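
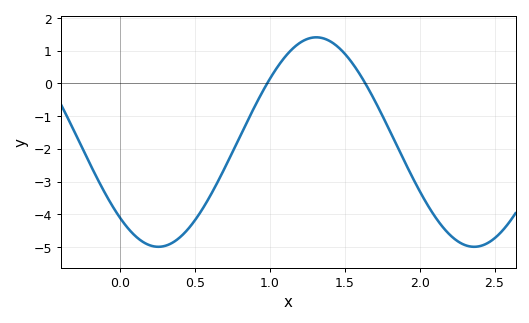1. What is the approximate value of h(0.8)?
-1.6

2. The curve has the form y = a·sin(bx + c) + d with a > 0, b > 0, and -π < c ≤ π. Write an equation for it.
y = 3.2sin(3x - 2.3) - 1.79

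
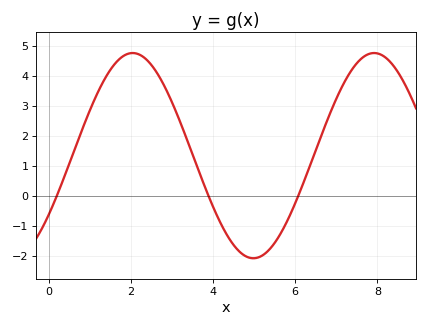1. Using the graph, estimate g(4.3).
-1.2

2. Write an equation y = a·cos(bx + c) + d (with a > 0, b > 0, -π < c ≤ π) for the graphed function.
y = 3.43cos(1.1x - 2.2) + 1.34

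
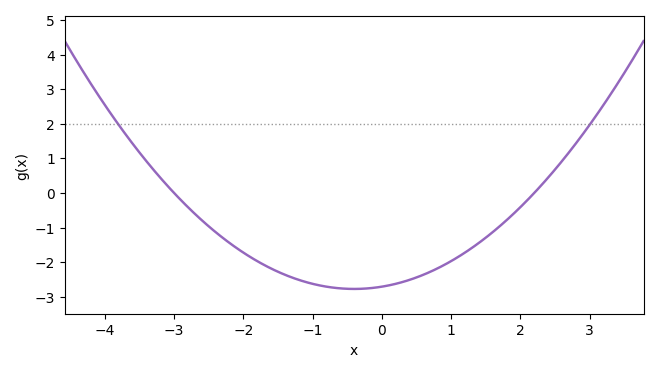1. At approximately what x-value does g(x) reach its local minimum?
-0.4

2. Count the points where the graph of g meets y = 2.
2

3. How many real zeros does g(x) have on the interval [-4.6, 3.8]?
2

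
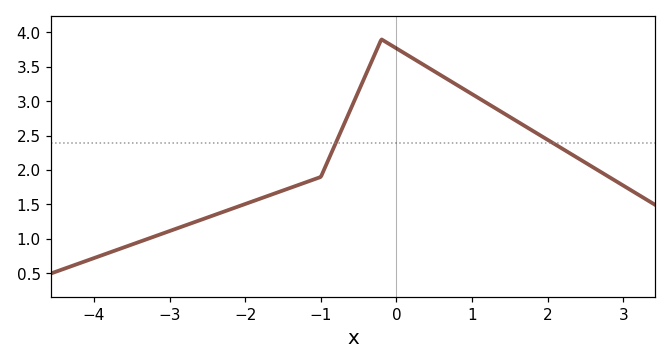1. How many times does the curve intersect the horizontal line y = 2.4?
2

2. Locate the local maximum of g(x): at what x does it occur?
-0.2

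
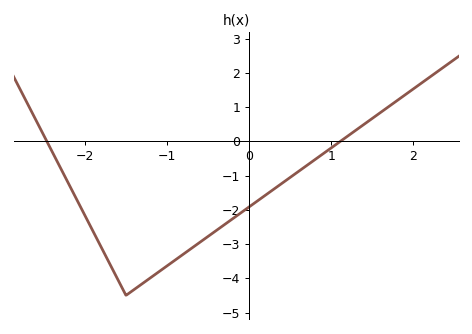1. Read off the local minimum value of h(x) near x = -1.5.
-4.5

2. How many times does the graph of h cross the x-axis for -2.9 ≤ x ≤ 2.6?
2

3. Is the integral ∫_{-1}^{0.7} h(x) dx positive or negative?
negative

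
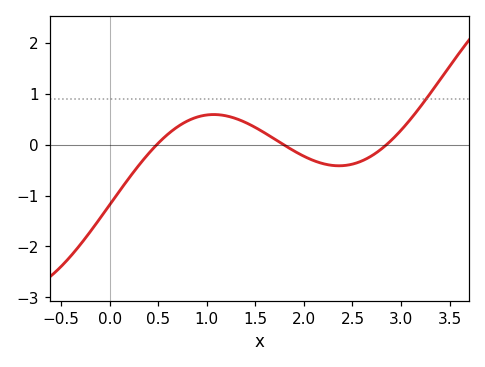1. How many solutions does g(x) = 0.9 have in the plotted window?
1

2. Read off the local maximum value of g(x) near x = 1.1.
0.589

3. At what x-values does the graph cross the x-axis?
0.487, 1.79, 2.85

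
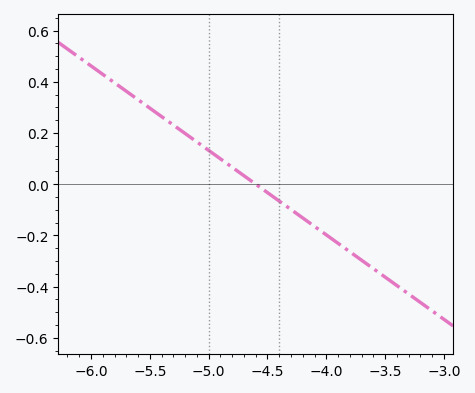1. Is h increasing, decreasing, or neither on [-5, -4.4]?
decreasing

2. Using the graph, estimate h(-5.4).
0.264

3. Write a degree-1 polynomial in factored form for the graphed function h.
y = -0.33(x + 4.6)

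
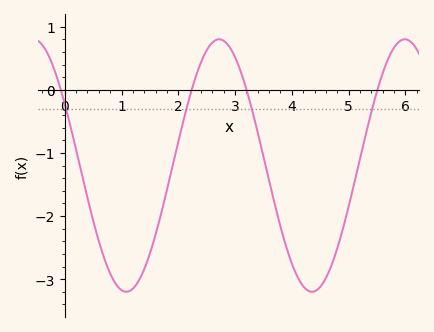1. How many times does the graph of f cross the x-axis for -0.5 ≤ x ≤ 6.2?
4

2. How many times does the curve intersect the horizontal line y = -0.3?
4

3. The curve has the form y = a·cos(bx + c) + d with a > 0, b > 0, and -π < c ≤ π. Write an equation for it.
y = 2cos(1.9x + 1.1) - 1.2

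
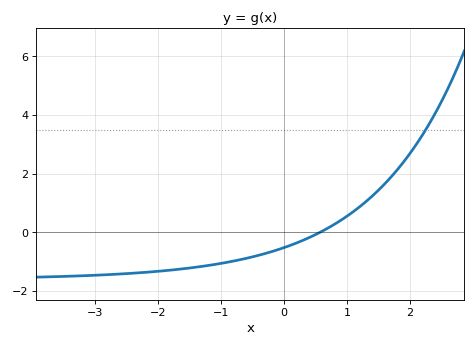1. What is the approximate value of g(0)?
-0.6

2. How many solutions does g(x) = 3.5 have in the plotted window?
1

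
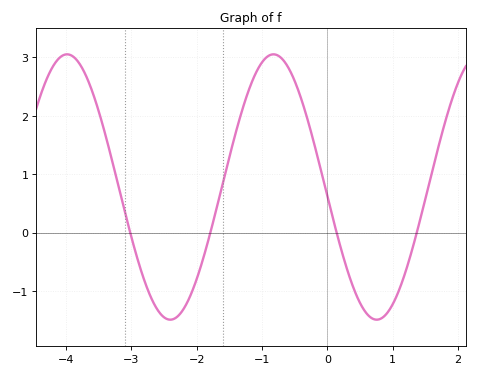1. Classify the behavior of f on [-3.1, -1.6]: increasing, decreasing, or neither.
neither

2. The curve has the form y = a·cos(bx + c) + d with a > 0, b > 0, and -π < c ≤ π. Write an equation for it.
y = 2.27cos(1.99x + 1.64) + 0.78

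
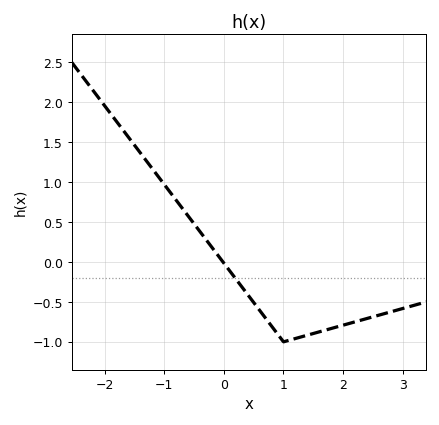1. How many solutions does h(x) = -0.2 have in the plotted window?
1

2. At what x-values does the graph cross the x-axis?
0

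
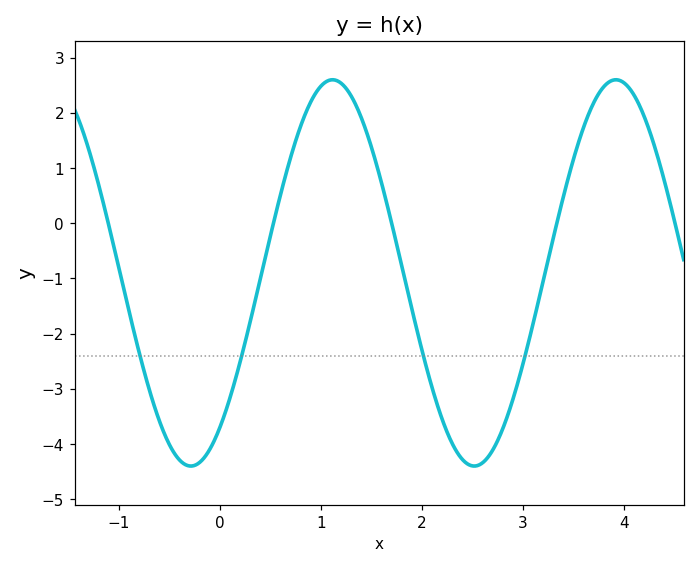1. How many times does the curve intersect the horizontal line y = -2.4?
4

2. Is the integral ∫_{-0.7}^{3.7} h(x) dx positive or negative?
negative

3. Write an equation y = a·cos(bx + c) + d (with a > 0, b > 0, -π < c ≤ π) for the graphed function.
y = 3.5cos(2.2x - 2.5) - 0.9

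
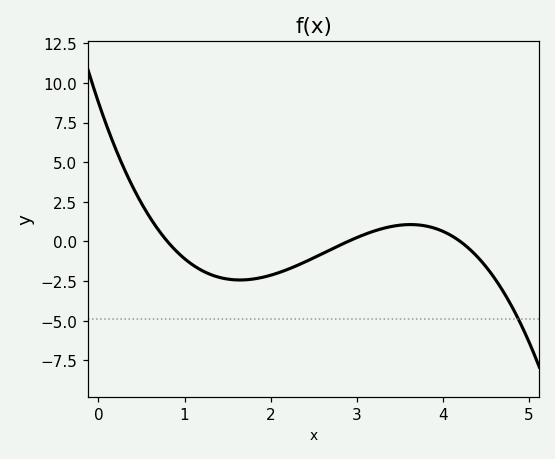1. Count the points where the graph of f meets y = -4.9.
1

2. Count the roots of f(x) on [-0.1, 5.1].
3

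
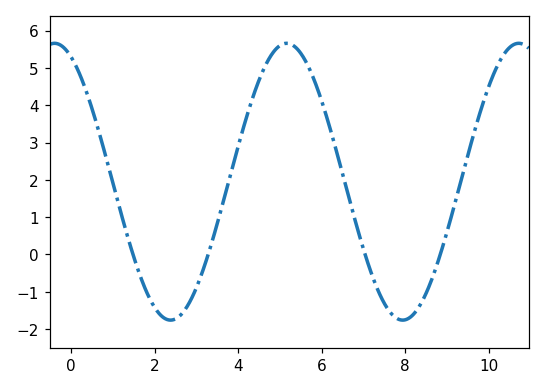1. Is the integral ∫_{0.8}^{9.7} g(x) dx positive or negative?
positive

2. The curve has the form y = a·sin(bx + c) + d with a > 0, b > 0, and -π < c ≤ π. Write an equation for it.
y = 3.71sin(1.1x + 2) + 1.95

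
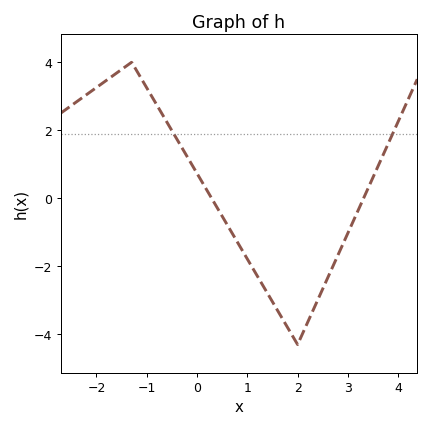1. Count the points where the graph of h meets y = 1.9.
2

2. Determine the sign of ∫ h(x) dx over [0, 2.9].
negative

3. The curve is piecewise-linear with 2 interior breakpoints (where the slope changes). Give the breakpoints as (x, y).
(-1.3, 4); (2, -4.3)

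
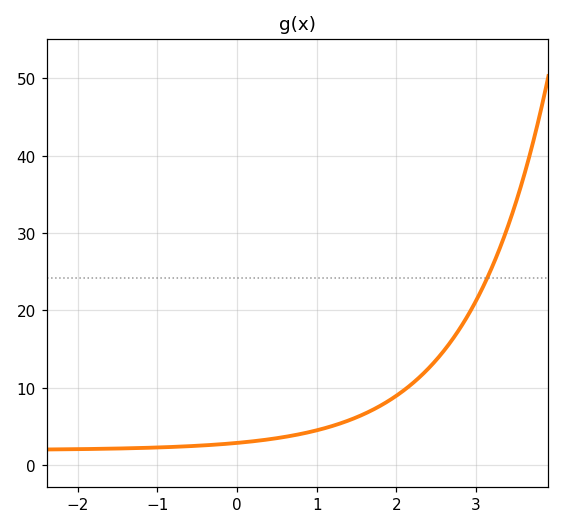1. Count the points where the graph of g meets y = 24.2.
1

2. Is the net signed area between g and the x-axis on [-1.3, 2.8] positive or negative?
positive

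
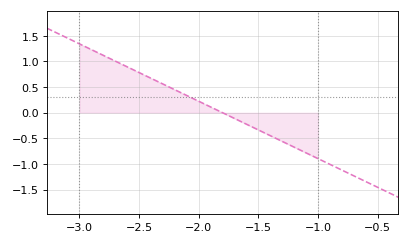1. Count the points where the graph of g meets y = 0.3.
1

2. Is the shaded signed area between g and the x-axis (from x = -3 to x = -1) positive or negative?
positive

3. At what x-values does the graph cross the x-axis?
-1.8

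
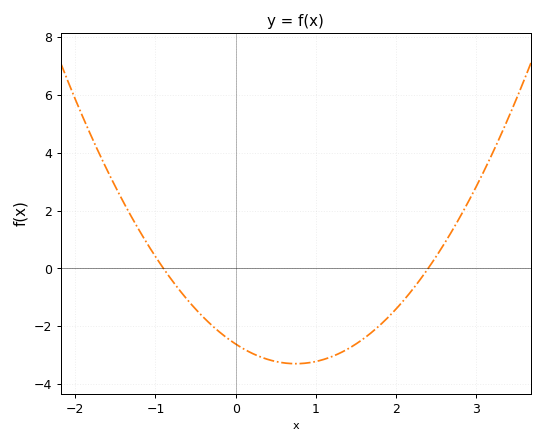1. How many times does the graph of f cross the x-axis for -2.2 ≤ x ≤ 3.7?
2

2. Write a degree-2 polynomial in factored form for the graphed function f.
y = 1.21(x + 0.9)(x - 2.4)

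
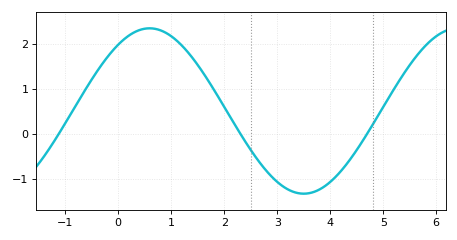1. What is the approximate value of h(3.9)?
-1.15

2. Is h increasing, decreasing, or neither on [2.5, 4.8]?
neither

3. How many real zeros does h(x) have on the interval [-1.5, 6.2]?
3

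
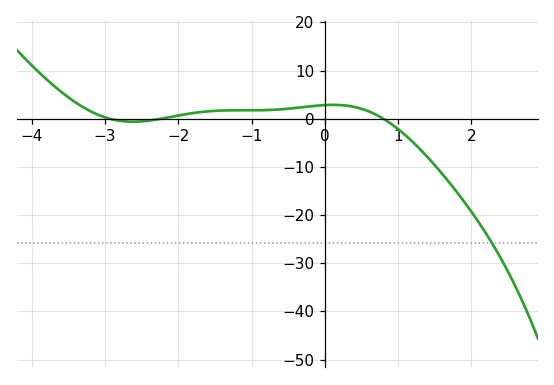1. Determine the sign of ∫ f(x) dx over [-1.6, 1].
positive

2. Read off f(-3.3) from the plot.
2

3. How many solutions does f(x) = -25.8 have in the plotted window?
1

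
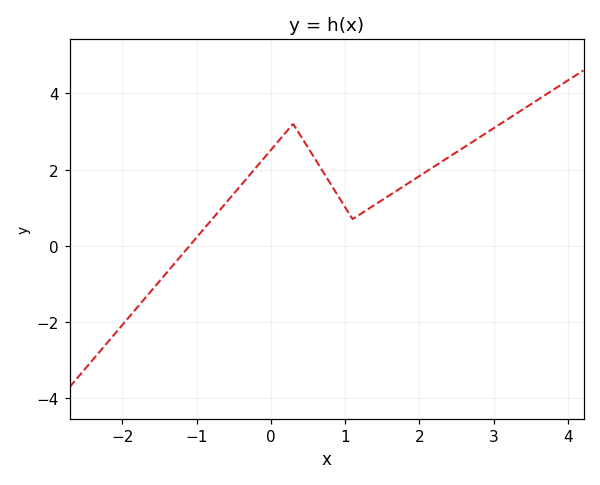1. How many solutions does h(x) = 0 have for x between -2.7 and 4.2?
1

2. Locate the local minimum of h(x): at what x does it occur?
1.1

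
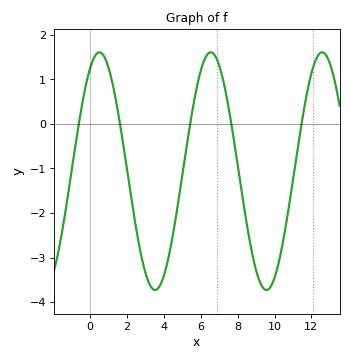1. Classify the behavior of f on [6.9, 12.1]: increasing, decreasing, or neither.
neither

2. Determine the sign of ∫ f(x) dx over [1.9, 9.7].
negative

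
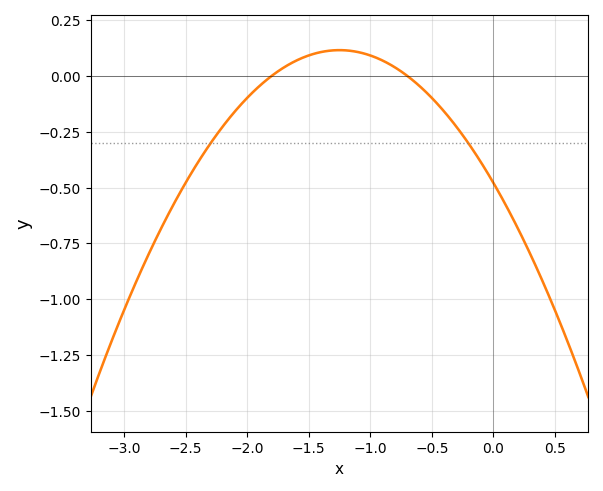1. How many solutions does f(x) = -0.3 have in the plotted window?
2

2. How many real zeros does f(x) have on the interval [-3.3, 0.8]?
2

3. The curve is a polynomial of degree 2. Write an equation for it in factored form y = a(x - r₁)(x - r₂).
y = -0.38(x + 1.8)(x + 0.7)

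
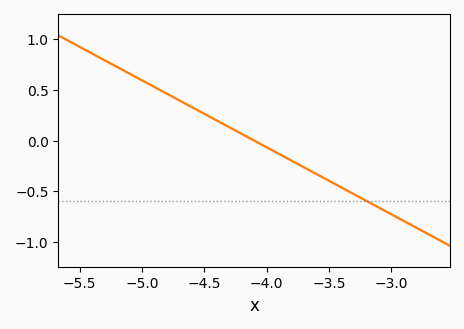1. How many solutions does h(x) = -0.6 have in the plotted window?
1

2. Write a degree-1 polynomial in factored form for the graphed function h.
y = -0.66(x + 4.1)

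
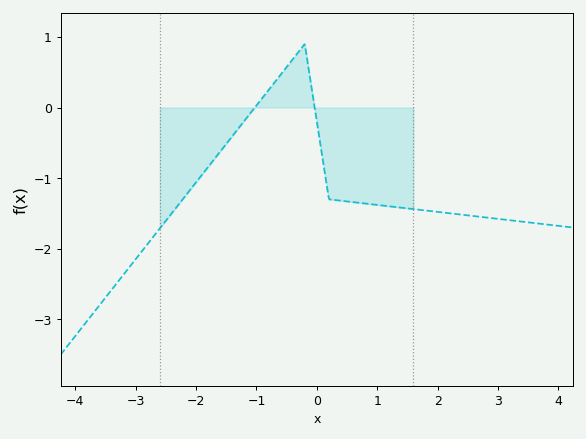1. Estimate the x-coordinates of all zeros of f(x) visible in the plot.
-1, 0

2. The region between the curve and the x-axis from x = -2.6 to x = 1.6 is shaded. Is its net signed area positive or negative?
negative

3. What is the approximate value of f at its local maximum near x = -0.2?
0.9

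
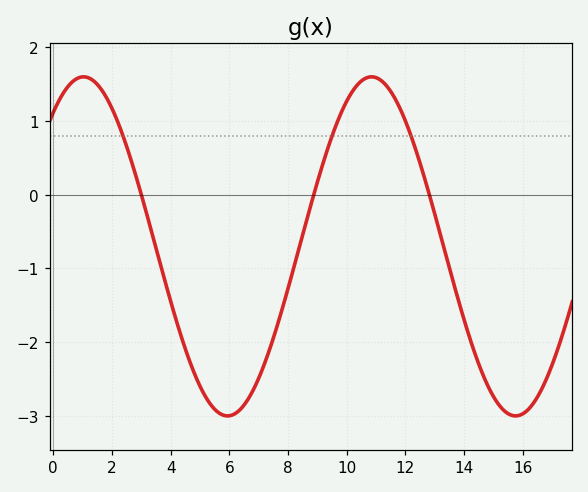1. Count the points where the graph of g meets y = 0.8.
3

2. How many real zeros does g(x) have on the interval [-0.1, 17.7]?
3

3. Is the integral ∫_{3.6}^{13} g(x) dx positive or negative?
negative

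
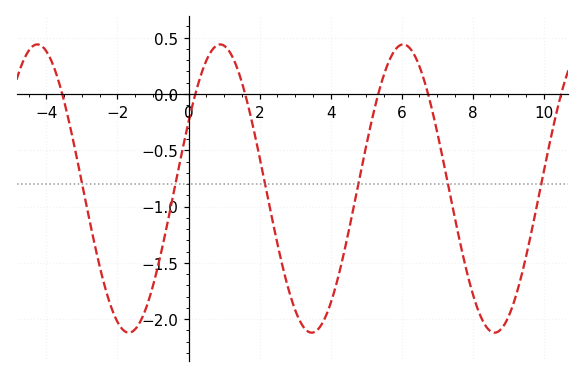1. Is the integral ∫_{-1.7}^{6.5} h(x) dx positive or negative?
negative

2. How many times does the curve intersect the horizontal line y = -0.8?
6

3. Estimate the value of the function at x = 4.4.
-1.4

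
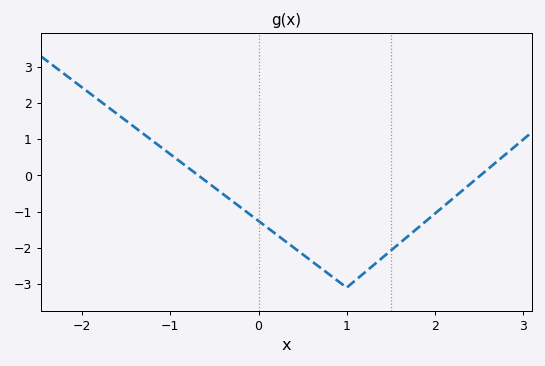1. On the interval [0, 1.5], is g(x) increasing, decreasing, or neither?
neither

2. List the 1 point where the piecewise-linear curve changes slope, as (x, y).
(1, -3.1)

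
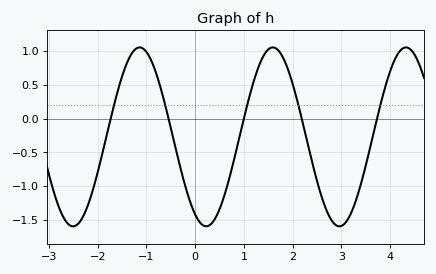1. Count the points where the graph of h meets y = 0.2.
5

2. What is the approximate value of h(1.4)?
0.923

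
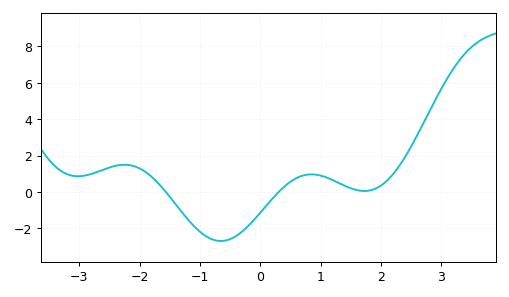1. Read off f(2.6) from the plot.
3.2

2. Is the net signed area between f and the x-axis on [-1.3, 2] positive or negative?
negative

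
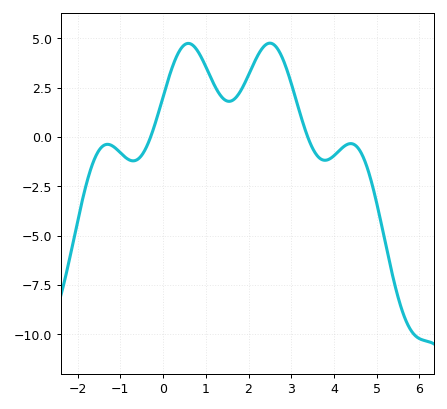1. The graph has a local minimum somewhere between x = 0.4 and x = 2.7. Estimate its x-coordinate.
1.6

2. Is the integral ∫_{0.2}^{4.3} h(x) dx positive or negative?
positive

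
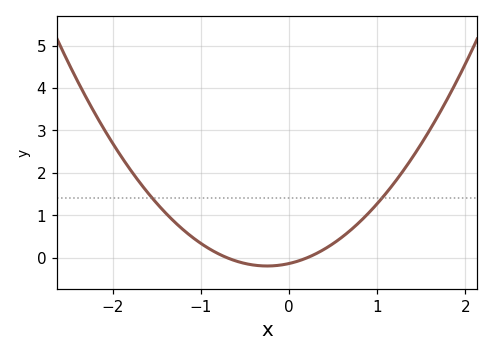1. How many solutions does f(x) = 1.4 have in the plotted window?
2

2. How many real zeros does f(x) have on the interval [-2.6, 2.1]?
2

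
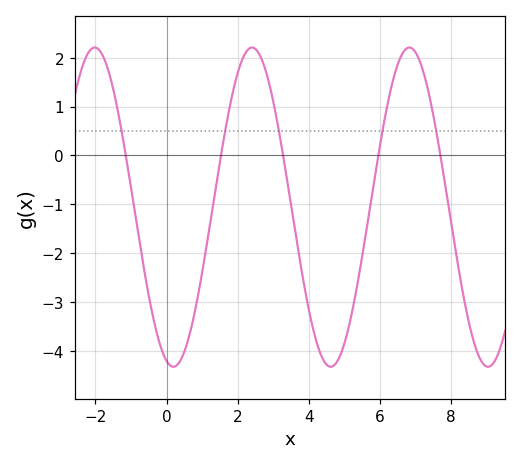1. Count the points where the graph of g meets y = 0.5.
5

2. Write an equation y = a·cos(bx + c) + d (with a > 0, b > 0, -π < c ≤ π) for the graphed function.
y = 3.27cos(1.42x + 2.87) - 1.06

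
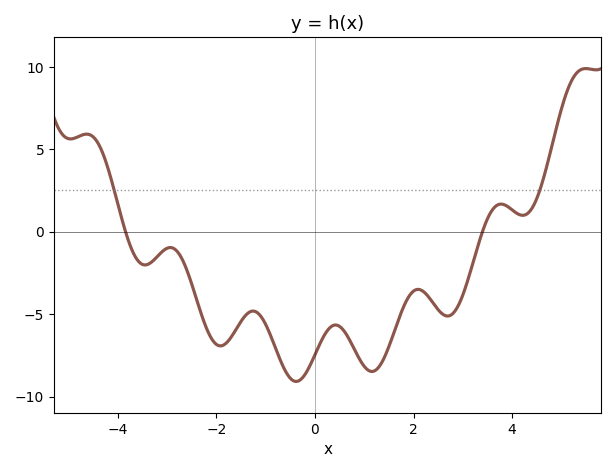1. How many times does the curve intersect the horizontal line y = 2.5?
2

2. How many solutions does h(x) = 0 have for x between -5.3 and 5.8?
2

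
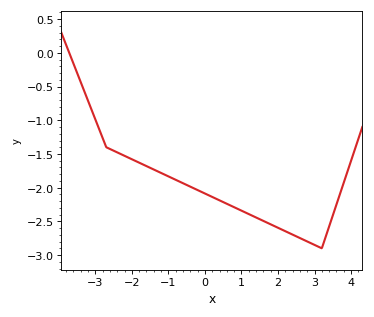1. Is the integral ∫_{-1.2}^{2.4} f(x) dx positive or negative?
negative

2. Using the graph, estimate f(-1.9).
-1.6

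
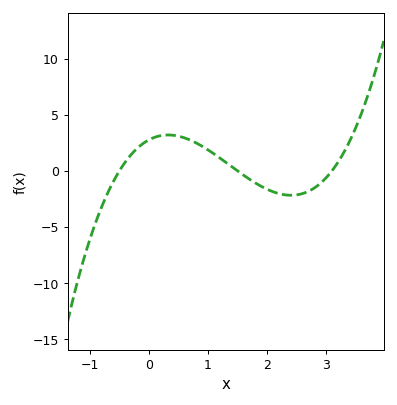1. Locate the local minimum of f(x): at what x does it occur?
2.41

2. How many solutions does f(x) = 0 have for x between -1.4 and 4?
3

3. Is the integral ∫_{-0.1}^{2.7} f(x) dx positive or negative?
positive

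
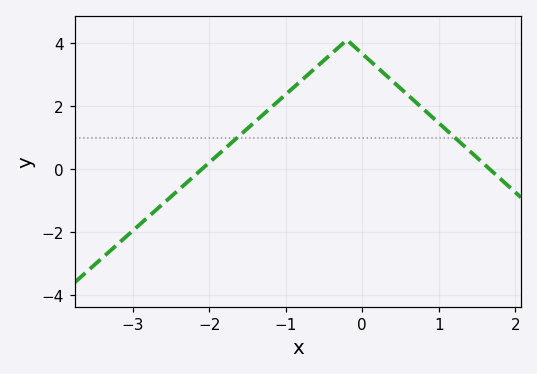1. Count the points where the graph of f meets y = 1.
2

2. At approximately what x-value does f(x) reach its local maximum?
-0.2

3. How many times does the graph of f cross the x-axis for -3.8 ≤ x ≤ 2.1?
2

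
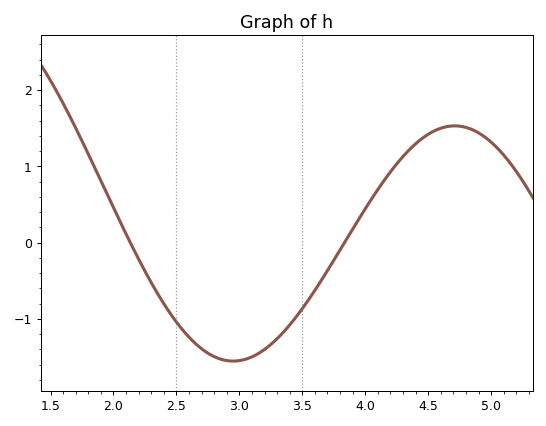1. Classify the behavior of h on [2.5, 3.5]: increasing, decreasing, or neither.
neither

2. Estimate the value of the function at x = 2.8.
-1.5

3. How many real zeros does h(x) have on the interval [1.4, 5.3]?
2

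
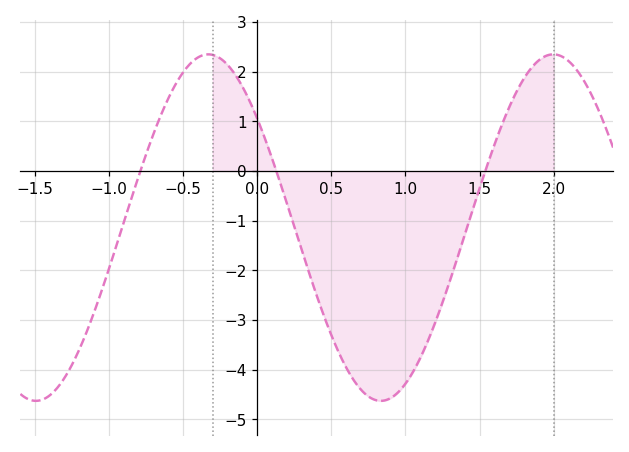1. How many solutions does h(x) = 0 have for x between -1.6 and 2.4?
3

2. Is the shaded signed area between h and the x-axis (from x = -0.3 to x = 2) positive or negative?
negative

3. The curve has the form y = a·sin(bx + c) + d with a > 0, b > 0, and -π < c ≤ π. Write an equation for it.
y = 3.49sin(2.7x + 2.46) - 1.14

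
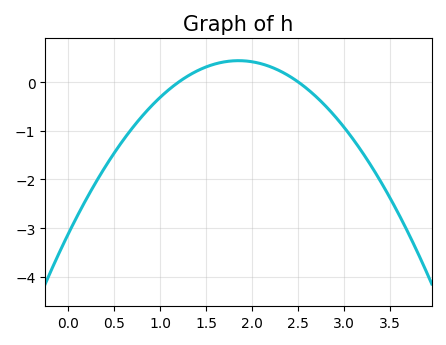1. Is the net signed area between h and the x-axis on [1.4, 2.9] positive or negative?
positive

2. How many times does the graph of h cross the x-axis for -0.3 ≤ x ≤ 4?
2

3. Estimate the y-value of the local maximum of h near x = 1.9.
0.4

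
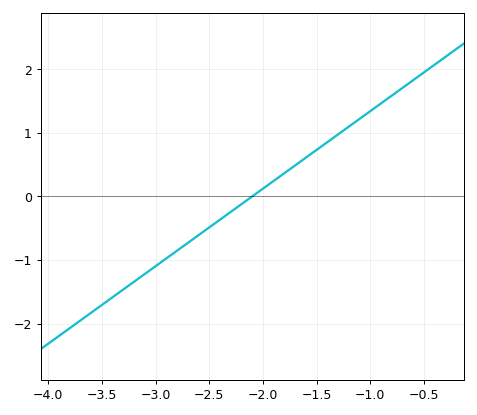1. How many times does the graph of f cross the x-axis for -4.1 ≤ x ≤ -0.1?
1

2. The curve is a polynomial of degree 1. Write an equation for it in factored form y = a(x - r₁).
y = 1.22(x + 2.1)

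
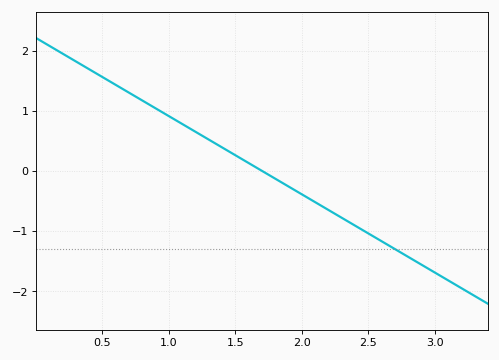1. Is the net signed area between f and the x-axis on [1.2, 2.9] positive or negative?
negative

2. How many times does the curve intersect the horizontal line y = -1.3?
1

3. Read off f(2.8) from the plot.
-1.4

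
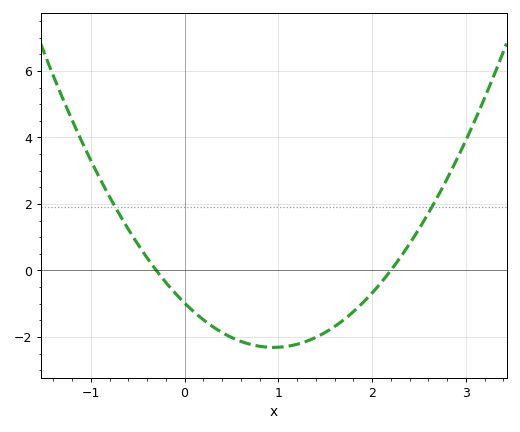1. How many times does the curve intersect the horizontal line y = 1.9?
2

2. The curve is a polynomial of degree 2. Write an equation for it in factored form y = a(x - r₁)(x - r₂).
y = 1.48(x + 0.3)(x - 2.2)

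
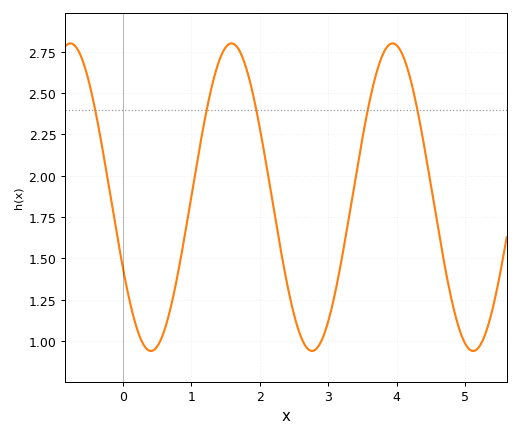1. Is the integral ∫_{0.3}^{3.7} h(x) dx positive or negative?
positive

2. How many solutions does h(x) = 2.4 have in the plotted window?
5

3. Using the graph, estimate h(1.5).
2.77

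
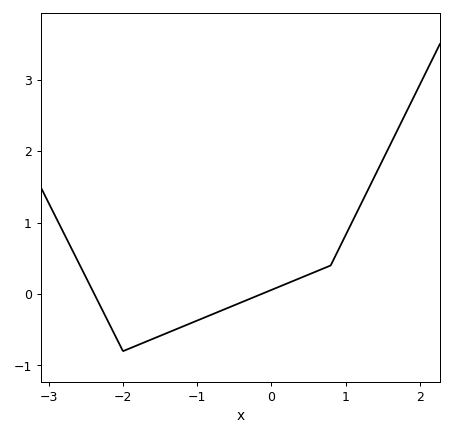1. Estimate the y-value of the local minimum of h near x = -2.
-0.8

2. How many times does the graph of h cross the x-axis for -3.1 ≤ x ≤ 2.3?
2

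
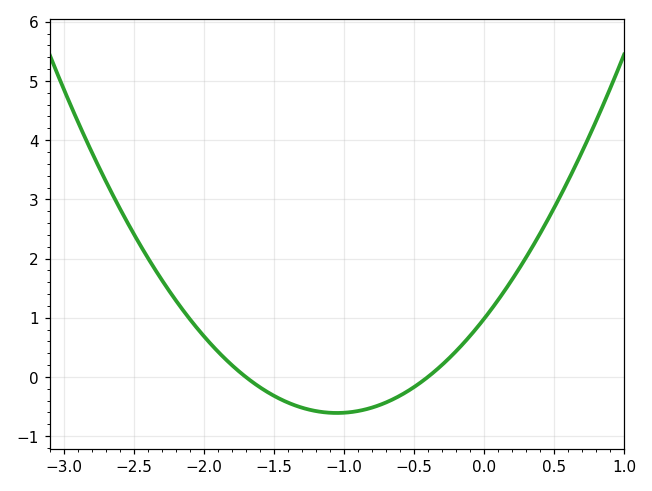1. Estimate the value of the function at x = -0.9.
-0.576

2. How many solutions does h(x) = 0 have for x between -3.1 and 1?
2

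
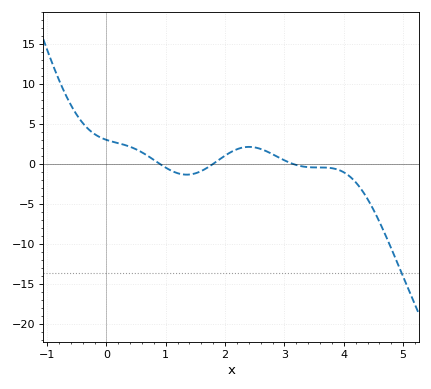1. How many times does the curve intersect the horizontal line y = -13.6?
1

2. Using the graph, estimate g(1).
-0.477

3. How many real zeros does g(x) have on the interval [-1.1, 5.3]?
3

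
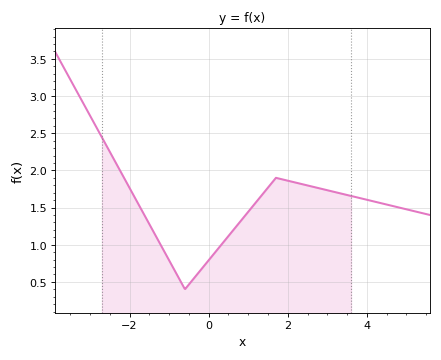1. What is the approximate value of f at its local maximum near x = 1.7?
1.9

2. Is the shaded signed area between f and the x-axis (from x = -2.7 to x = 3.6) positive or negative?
positive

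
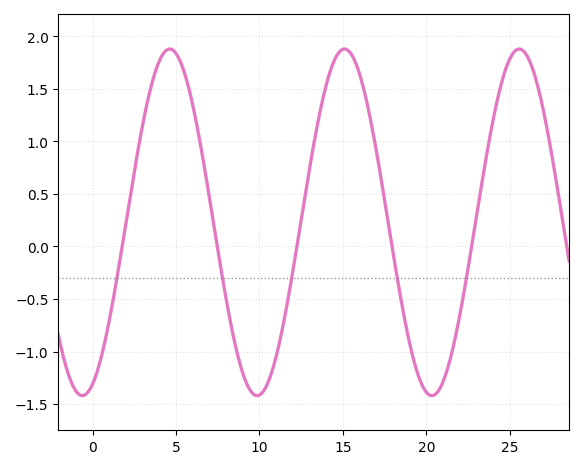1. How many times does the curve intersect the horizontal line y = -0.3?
5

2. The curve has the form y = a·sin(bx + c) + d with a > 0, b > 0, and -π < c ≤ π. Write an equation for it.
y = 1.65sin(0.6x - 1.2) + 0.23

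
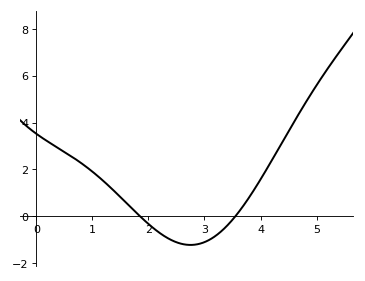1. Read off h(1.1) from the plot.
1.71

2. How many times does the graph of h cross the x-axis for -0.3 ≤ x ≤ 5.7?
2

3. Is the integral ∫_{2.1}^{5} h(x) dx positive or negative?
positive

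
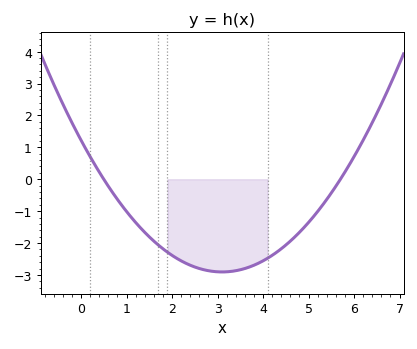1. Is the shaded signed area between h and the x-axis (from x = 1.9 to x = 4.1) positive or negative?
negative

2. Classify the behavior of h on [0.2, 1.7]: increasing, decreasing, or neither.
decreasing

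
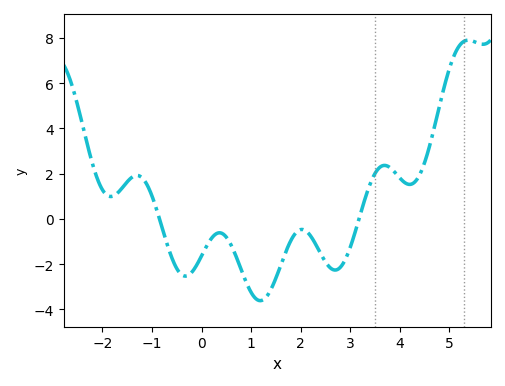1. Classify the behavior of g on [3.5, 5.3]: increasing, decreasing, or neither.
neither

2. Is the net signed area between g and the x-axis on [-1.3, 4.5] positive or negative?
negative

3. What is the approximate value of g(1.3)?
-3.4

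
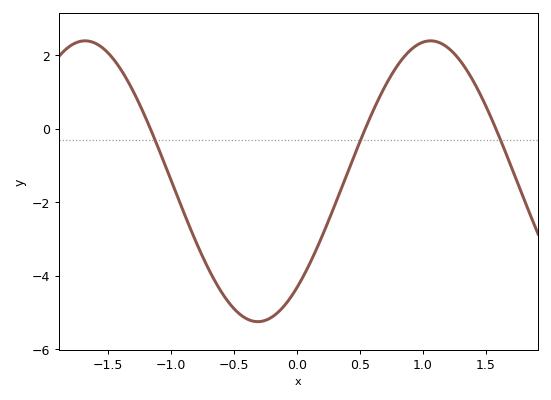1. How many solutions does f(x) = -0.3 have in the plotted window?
3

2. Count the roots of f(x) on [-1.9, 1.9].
3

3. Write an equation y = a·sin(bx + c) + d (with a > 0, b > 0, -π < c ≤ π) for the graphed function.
y = 3.82sin(2.29x - 0.86) - 1.43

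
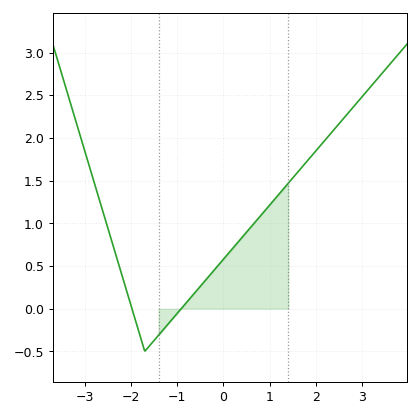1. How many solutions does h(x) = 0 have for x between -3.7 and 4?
2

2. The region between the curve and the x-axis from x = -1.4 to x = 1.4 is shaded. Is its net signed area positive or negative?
positive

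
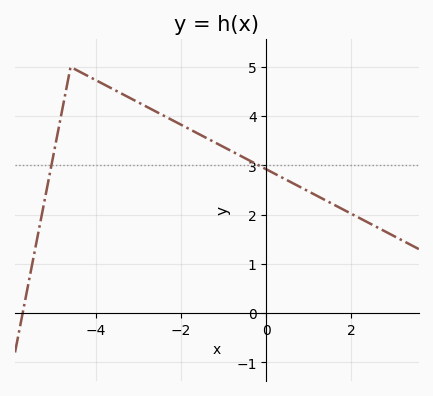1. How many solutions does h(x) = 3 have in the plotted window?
2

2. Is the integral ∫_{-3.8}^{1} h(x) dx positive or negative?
positive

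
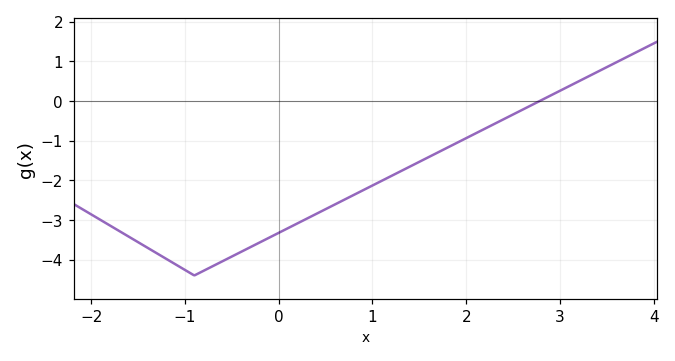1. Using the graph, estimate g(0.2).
-3.09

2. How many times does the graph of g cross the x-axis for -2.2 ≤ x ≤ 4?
1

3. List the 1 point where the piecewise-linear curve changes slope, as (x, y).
(-0.9, -4.4)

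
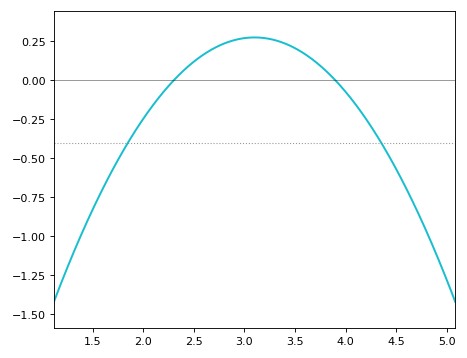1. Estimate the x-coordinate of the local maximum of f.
3.1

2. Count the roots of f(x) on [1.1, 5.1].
2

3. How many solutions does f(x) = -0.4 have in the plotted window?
2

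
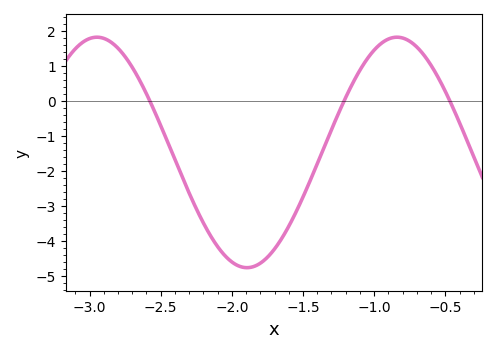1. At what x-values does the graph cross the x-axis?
-2.6, -1.2, -0.45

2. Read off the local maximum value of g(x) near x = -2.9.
1.8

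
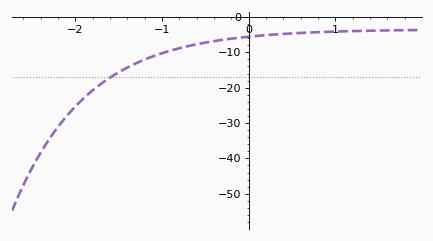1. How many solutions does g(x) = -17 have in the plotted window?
1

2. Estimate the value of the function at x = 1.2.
-4.01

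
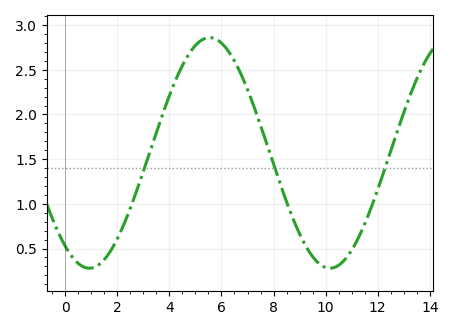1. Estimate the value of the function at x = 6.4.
2.65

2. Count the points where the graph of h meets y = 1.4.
3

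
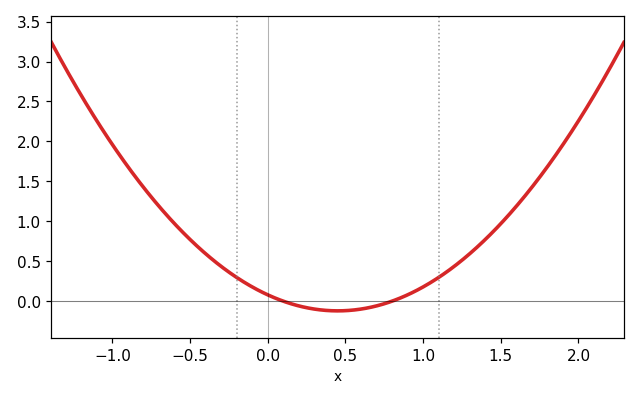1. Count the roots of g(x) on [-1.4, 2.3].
2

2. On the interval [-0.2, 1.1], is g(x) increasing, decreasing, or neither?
neither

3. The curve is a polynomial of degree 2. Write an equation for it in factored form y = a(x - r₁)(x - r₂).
y = 0.99(x - 0.1)(x - 0.8)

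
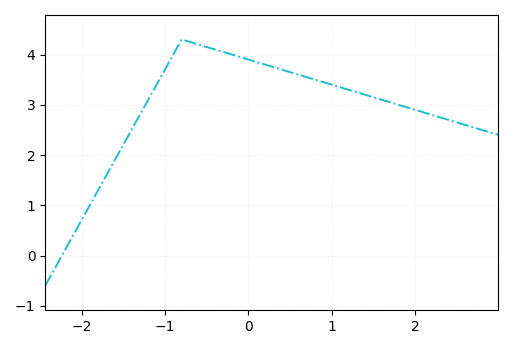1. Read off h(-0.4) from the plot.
4.1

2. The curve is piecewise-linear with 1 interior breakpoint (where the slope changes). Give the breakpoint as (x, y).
(-0.8, 4.3)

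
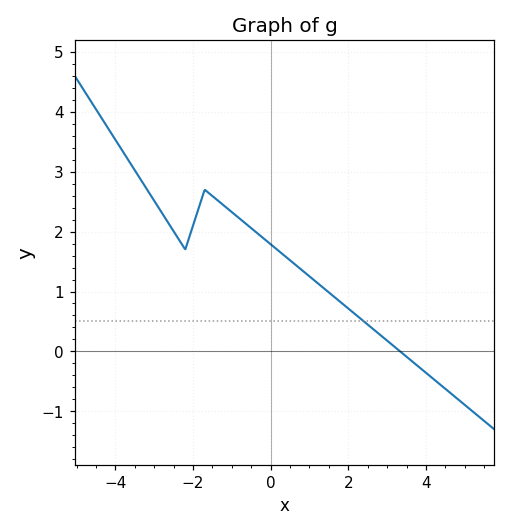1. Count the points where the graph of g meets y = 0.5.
1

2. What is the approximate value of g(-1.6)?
2.65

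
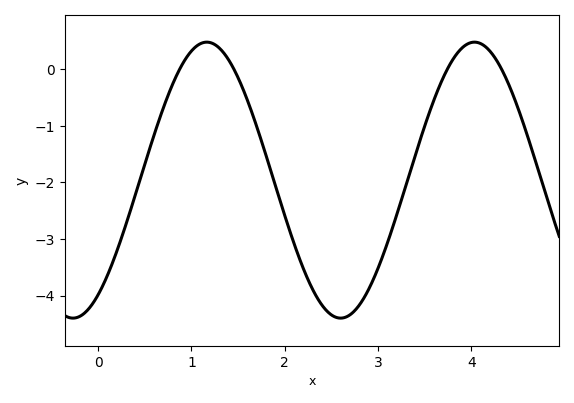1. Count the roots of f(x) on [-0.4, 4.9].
4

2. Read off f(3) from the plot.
-3.5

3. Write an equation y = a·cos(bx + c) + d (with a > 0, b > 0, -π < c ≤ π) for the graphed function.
y = 2.44cos(2.2x - 2.6) - 1.96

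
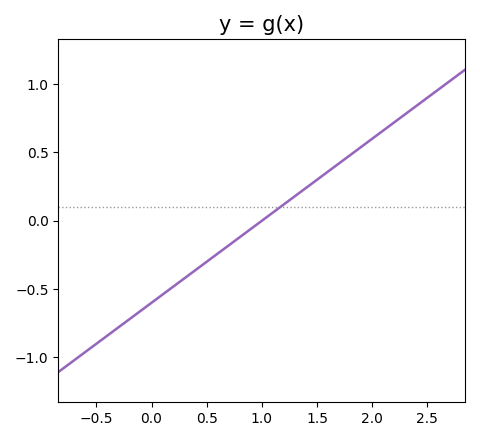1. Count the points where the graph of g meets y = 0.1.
1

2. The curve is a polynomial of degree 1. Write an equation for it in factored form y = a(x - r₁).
y = 0.6(x - 1)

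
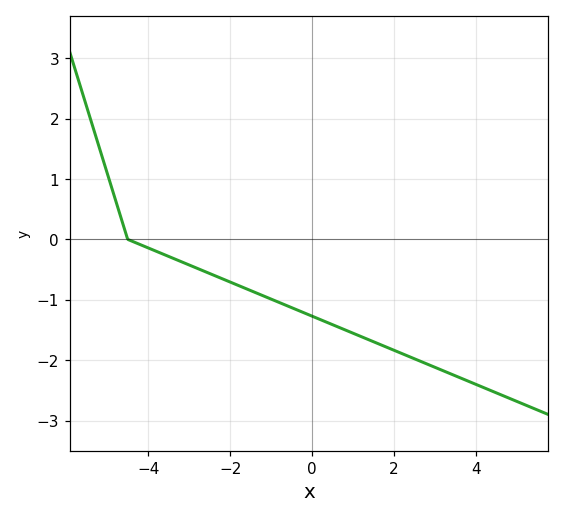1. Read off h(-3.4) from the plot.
-0.3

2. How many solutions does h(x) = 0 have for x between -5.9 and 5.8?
1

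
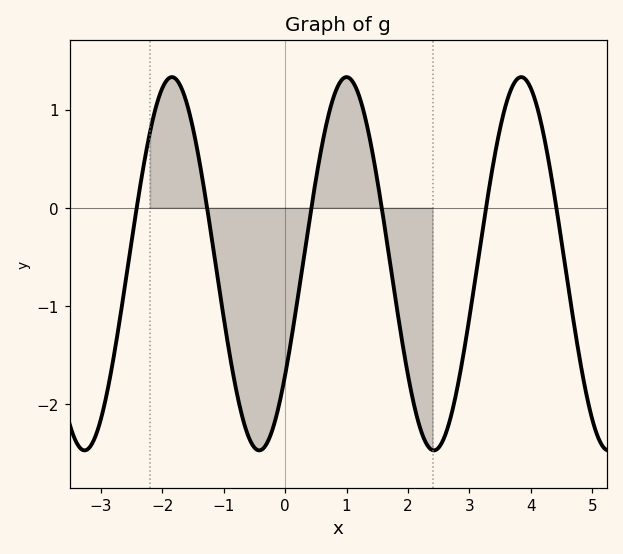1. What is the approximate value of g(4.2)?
0.8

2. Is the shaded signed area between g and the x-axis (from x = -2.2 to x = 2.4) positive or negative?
negative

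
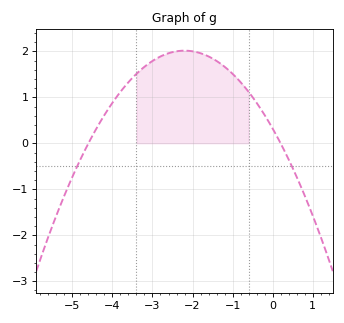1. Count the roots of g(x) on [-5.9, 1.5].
2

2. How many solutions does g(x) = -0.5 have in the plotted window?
2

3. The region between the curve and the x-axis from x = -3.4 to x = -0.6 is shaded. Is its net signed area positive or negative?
positive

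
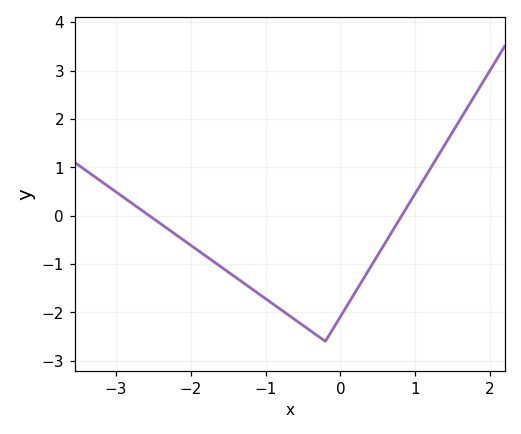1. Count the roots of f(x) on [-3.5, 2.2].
2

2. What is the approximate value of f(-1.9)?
-0.721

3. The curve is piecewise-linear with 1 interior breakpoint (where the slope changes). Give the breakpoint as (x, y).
(-0.2, -2.6)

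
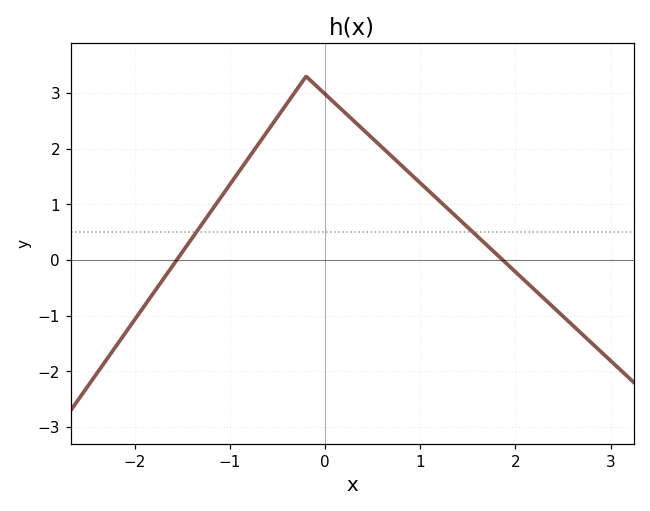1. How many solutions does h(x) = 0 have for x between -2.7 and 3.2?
2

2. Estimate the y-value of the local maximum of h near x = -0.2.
3.3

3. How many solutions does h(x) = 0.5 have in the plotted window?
2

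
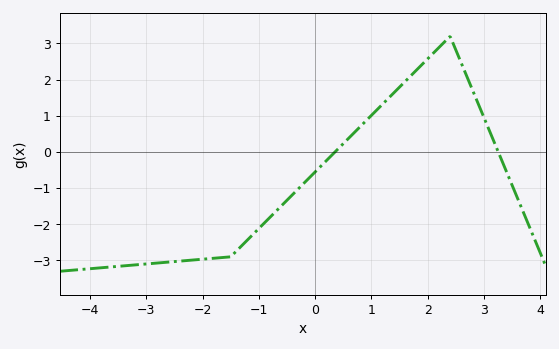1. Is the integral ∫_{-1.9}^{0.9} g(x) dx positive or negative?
negative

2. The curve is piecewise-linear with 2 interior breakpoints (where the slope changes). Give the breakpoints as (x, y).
(-1.5, -2.9); (2.4, 3.2)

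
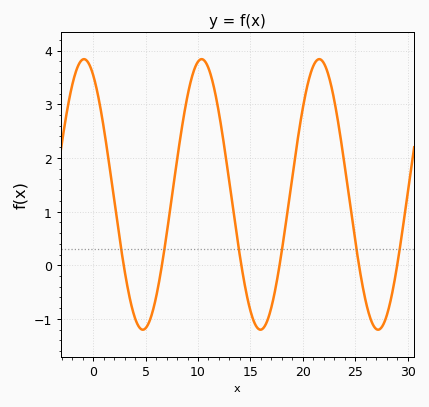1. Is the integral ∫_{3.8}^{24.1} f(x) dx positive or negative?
positive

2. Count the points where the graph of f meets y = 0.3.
6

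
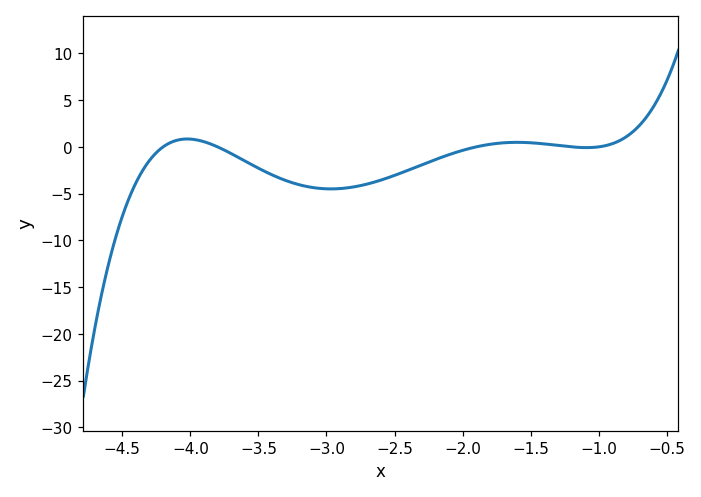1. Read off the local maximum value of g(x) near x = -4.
0.844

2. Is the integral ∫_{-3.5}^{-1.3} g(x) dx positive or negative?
negative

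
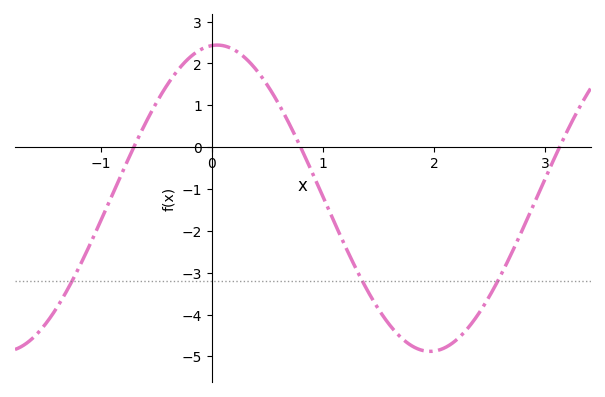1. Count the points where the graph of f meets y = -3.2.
3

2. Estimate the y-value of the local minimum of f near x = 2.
-4.9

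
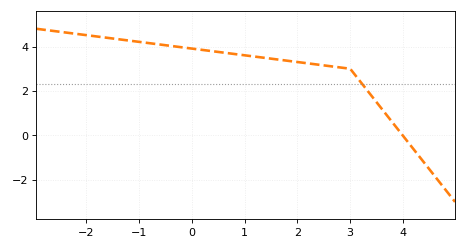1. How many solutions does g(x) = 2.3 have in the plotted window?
1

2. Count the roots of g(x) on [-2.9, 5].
1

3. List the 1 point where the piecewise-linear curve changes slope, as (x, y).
(3, 3)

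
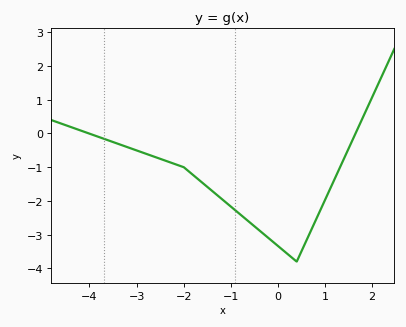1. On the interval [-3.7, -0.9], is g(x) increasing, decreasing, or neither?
decreasing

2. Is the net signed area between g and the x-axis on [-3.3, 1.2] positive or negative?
negative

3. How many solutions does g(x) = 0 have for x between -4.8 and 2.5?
2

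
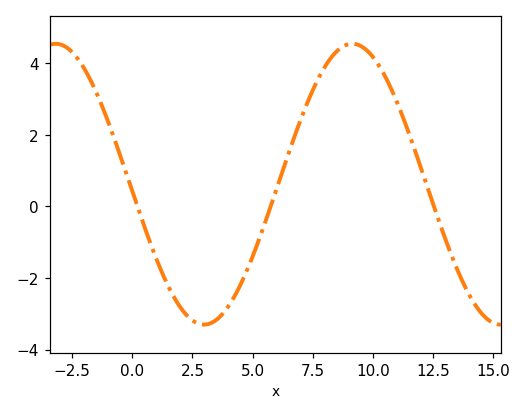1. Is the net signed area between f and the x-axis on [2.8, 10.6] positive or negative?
positive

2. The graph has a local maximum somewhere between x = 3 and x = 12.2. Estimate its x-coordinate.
9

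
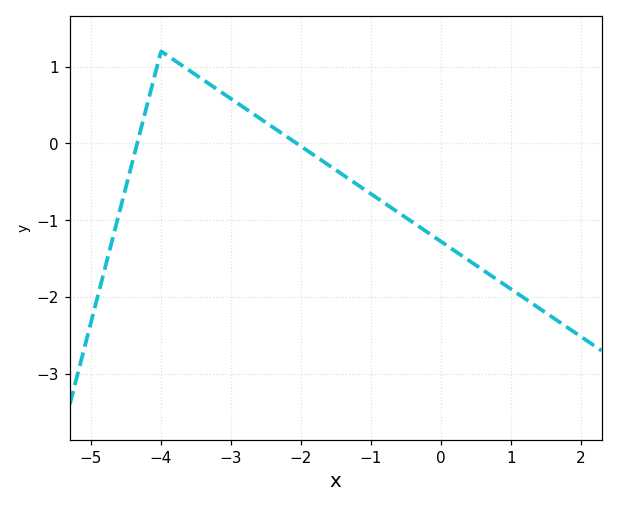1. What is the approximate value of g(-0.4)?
-1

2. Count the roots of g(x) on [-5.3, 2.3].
2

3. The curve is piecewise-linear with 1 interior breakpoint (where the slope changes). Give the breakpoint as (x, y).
(-4, 1.2)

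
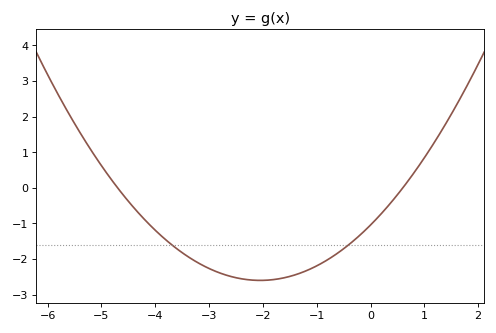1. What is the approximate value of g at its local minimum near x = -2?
-2.6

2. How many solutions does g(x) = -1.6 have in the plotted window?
2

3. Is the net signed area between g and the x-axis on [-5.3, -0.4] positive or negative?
negative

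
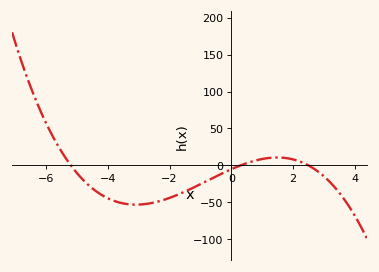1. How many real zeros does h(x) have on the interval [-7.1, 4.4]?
3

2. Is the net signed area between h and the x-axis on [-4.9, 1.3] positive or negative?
negative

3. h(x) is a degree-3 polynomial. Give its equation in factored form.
y = -1.33(x + 5.2)(x - 0.3)(x - 2.5)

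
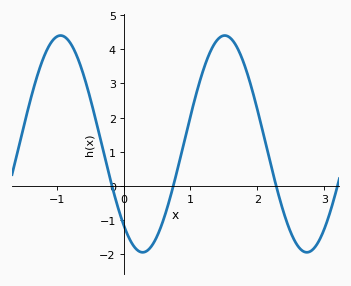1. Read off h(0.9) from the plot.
1.24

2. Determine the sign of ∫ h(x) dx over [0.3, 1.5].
positive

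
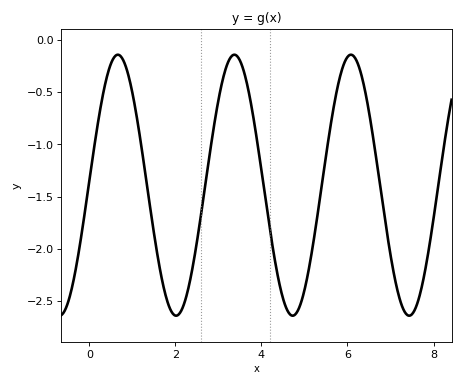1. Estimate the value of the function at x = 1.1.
-0.726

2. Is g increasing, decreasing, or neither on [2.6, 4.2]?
neither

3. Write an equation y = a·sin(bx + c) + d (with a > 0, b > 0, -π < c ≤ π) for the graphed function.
y = 1.25sin(2.32x + 0.03) - 1.39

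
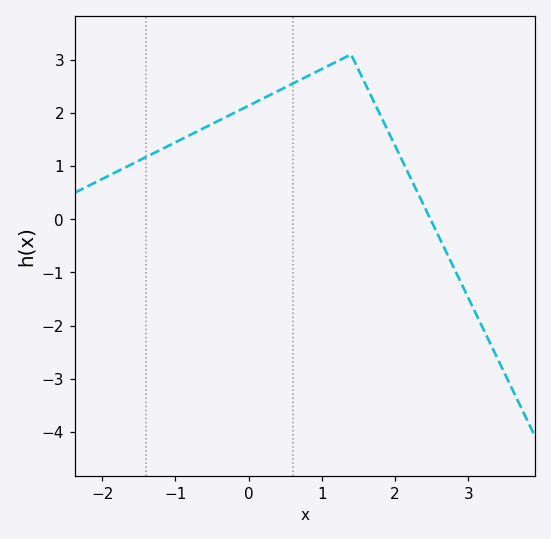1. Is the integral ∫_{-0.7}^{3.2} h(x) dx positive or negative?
positive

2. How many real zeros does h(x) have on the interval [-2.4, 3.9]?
1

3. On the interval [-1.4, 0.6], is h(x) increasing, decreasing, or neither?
increasing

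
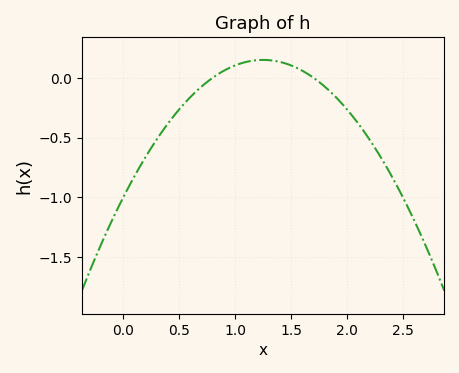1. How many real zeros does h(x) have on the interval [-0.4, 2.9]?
2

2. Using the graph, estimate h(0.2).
-0.65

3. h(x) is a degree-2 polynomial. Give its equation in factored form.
y = -0.74(x - 0.8)(x - 1.7)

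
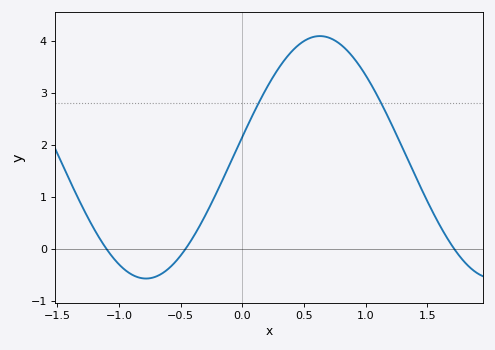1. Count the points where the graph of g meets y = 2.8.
2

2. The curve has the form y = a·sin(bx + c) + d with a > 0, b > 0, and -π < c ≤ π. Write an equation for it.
y = 2.33sin(2.2x + 0.17) + 1.76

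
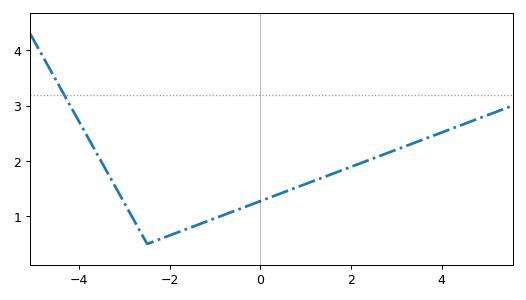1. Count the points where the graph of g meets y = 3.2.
1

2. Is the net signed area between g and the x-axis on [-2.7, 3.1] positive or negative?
positive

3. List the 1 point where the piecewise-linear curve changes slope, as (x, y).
(-2.5, 0.5)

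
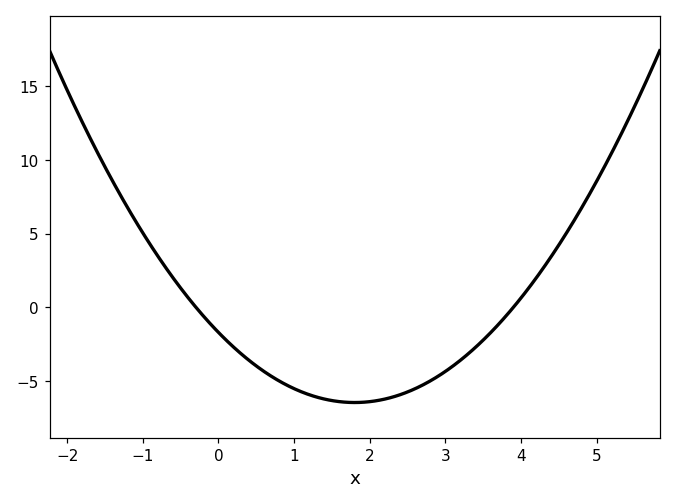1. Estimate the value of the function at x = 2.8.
-5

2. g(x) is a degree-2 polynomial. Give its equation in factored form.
y = 1.47(x + 0.3)(x - 3.9)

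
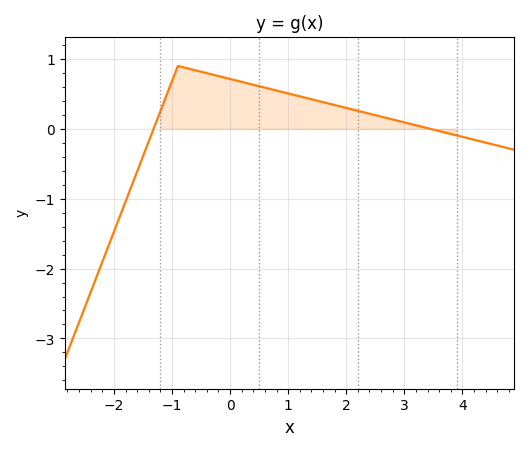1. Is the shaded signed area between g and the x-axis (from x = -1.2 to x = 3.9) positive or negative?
positive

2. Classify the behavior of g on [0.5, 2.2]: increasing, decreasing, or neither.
decreasing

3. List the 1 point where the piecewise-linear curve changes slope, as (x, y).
(-0.9, 0.9)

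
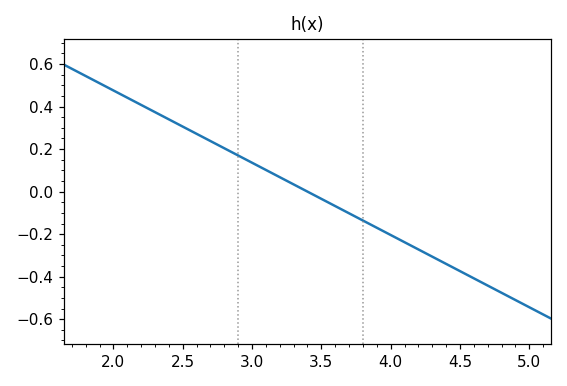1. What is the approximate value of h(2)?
0.48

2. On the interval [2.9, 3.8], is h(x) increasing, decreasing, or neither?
decreasing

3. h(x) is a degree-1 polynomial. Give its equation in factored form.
y = -0.34(x - 3.4)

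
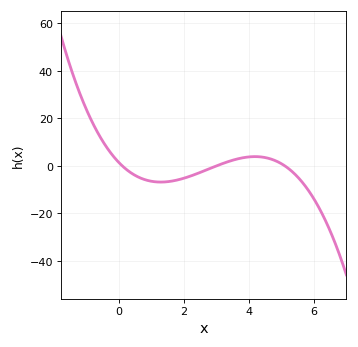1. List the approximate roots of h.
0.2, 3, 5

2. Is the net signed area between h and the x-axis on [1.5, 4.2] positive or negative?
negative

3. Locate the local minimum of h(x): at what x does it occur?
1.2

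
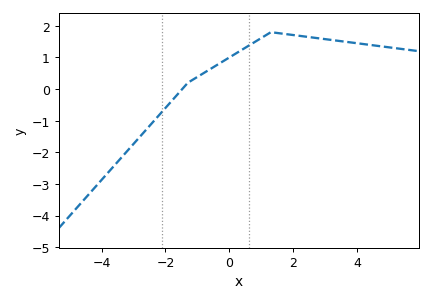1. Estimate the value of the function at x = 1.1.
1.68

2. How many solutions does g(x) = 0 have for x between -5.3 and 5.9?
1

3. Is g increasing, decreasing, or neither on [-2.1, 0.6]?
increasing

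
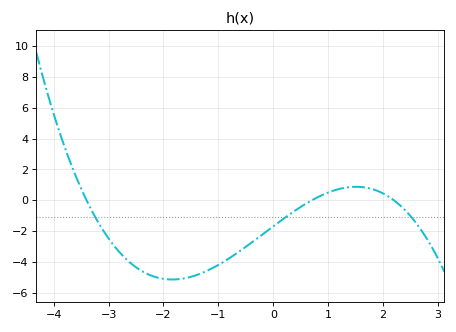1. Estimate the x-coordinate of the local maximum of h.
1.5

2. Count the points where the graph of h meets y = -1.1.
3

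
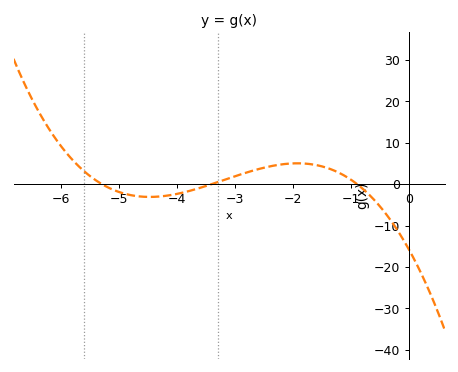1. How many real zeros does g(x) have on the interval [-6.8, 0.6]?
3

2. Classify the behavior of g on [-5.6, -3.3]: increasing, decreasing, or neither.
neither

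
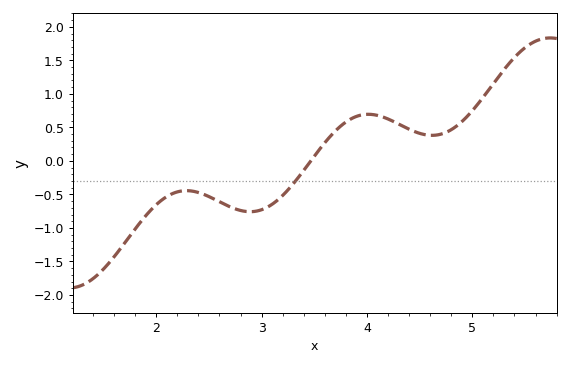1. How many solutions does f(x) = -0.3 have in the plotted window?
1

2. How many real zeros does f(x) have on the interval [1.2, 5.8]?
1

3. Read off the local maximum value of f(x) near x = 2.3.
-0.444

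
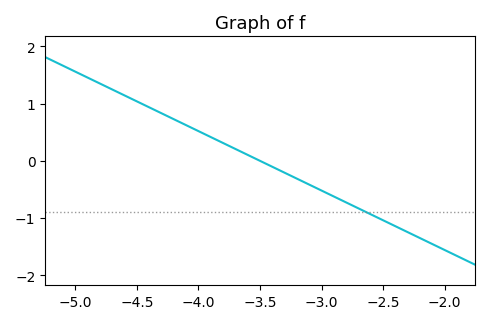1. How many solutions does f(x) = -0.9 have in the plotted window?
1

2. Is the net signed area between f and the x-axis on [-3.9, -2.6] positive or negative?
negative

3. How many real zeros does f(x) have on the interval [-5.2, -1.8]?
1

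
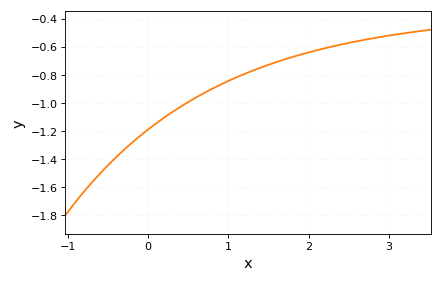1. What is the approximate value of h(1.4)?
-0.74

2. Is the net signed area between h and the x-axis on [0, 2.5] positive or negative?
negative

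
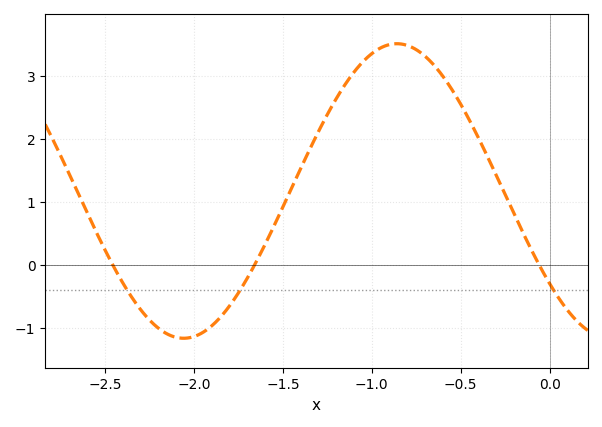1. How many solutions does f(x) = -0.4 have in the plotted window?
3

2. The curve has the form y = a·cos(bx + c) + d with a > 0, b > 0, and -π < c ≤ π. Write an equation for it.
y = 2.34cos(2.62x + 2.25) + 1.17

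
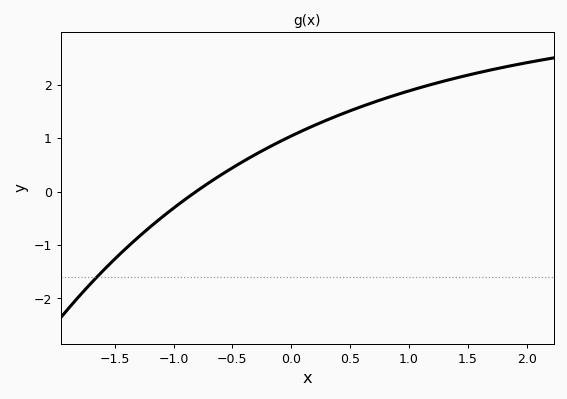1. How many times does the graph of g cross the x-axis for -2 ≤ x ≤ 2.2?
1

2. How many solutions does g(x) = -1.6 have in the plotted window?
1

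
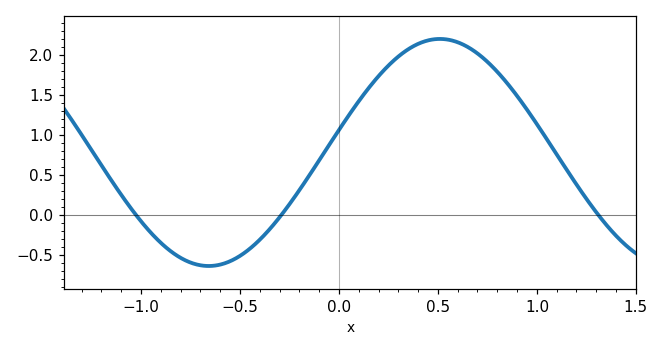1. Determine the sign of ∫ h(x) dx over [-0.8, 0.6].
positive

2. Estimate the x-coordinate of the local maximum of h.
0.509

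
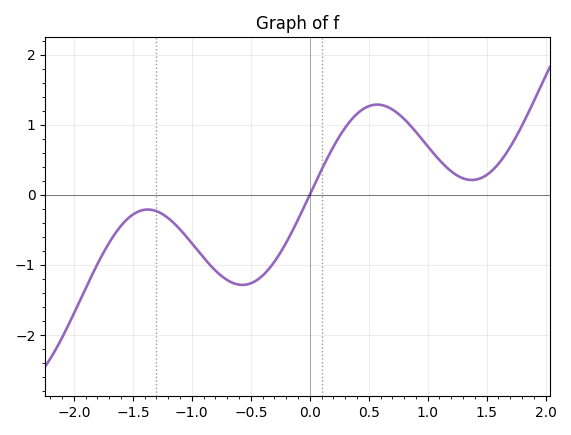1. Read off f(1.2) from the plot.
0.3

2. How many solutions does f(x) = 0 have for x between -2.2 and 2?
1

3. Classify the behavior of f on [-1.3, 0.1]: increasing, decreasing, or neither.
neither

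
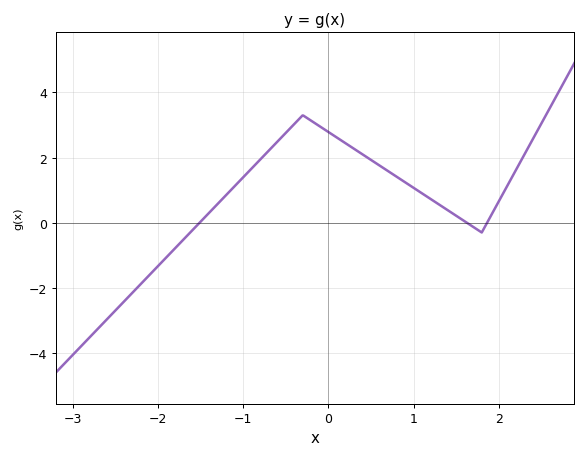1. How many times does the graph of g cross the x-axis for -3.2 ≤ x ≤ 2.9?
3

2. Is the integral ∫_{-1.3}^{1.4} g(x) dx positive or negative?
positive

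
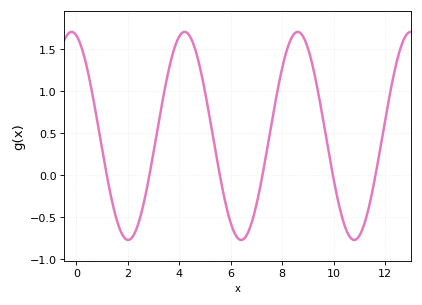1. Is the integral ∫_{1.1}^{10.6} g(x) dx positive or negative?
positive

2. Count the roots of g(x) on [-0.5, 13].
6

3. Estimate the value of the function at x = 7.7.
0.82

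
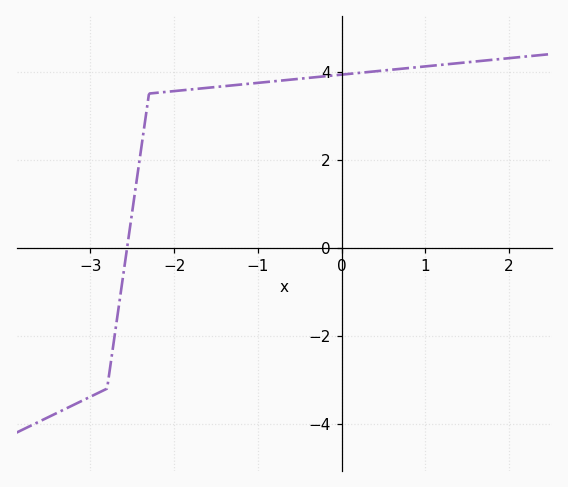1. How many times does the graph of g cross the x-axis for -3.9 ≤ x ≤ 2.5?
1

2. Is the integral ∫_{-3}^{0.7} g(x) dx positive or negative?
positive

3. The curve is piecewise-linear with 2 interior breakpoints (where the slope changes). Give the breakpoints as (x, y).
(-2.8, -3.2); (-2.3, 3.5)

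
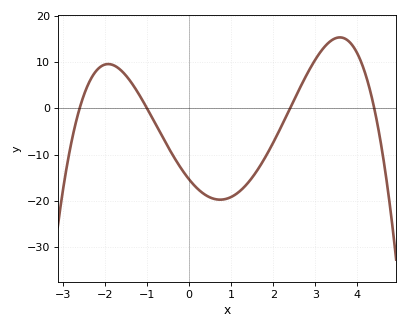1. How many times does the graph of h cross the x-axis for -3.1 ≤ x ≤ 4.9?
4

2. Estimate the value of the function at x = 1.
-19.2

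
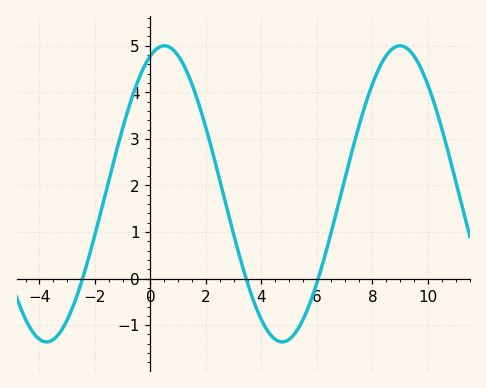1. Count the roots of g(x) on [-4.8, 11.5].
3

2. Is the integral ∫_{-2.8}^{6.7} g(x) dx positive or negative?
positive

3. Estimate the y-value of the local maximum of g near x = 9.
5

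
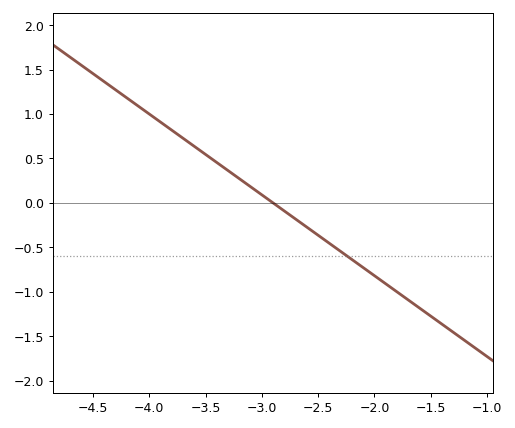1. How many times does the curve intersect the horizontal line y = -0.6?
1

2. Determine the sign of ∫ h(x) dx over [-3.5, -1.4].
negative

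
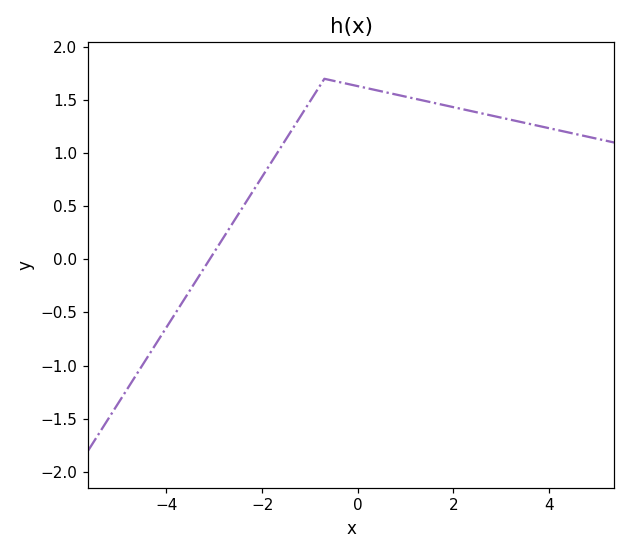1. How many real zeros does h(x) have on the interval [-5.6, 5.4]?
1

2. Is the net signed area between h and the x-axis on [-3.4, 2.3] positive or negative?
positive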